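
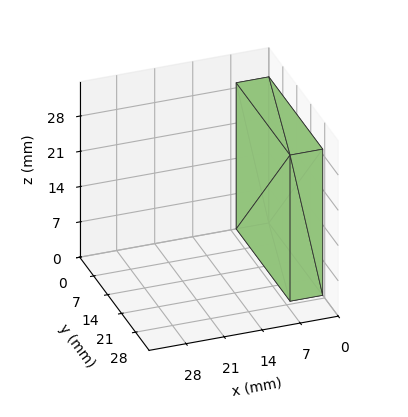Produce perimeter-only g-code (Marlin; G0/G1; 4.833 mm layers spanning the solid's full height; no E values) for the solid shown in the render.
Reading the render: the shape is a rectangular box, roughly 6 × 27 mm footprint and 29 mm tall (dimensions read to the nearest mm from the axis ticks). For the g-code, the solid's height is divided into equal slices at the stated Δz and each level perimeter traced with G1 moves after a G0 lift.

; perimeter-only toolpath
G21 ; units = mm
G90 ; absolute positioning
G28 ; home
; layer 1
G0 Z4.833
G0 X0.000 Y0.000
G1 X6.000 Y0.000
G1 X6.000 Y27.000
G1 X0.000 Y27.000
G1 X0.000 Y0.000
; layer 2
G0 Z9.667
G0 X0.000 Y0.000
G1 X6.000 Y0.000
G1 X6.000 Y27.000
G1 X0.000 Y27.000
G1 X0.000 Y0.000
; layer 3
G0 Z14.500
G0 X0.000 Y0.000
G1 X6.000 Y0.000
G1 X6.000 Y27.000
G1 X0.000 Y27.000
G1 X0.000 Y0.000
; layer 4
G0 Z19.333
G0 X0.000 Y0.000
G1 X6.000 Y0.000
G1 X6.000 Y27.000
G1 X0.000 Y27.000
G1 X0.000 Y0.000
; layer 5
G0 Z24.167
G0 X0.000 Y0.000
G1 X6.000 Y0.000
G1 X6.000 Y27.000
G1 X0.000 Y27.000
G1 X0.000 Y0.000
; layer 6
G0 Z29.000
G0 X0.000 Y0.000
G1 X6.000 Y0.000
G1 X6.000 Y27.000
G1 X0.000 Y27.000
G1 X0.000 Y0.000
M2 ; end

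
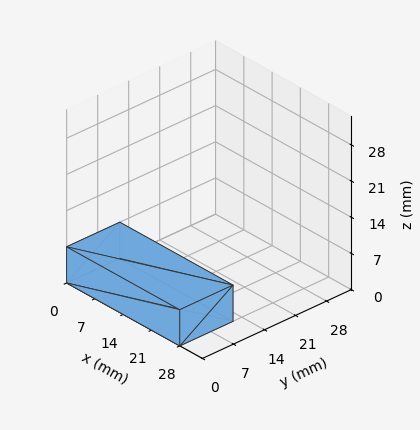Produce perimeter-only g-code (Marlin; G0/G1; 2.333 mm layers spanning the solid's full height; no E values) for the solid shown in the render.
Reading the render: the shape is a rectangular box, roughly 28 × 12 mm footprint and 7 mm tall (dimensions read to the nearest mm from the axis ticks). For the g-code, the solid's height is divided into equal slices at the stated Δz and each level perimeter traced with G1 moves after a G0 lift.

; perimeter-only toolpath
G21 ; units = mm
G90 ; absolute positioning
G28 ; home
; layer 1
G0 Z2.333
G0 X0.000 Y0.000
G1 X28.000 Y0.000
G1 X28.000 Y12.000
G1 X0.000 Y12.000
G1 X0.000 Y0.000
; layer 2
G0 Z4.667
G0 X0.000 Y0.000
G1 X28.000 Y0.000
G1 X28.000 Y12.000
G1 X0.000 Y12.000
G1 X0.000 Y0.000
; layer 3
G0 Z7.000
G0 X0.000 Y0.000
G1 X28.000 Y0.000
G1 X28.000 Y12.000
G1 X0.000 Y12.000
G1 X0.000 Y0.000
M2 ; end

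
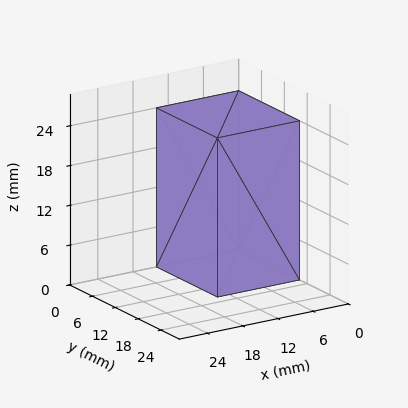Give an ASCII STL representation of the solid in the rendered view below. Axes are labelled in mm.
Reading the render: the shape is a rectangular box, roughly 14 × 16 mm footprint and 24 mm tall (dimensions read to the nearest mm from the axis ticks). For the STL, each face is triangulated and given an outward normal.

solid part
  facet normal 0.0000 0.0000 -1.0000
    outer loop
      vertex 14.00 16.00 0.00
      vertex 14.00 0.00 0.00
      vertex 0.00 0.00 0.00
    endloop
  endfacet
  facet normal 0.0000 0.0000 -1.0000
    outer loop
      vertex 0.00 16.00 0.00
      vertex 14.00 16.00 0.00
      vertex 0.00 0.00 0.00
    endloop
  endfacet
  facet normal 0.0000 0.0000 1.0000
    outer loop
      vertex 0.00 0.00 24.00
      vertex 14.00 0.00 24.00
      vertex 14.00 16.00 24.00
    endloop
  endfacet
  facet normal 0.0000 0.0000 1.0000
    outer loop
      vertex 0.00 0.00 24.00
      vertex 14.00 16.00 24.00
      vertex 0.00 16.00 24.00
    endloop
  endfacet
  facet normal 0.0000 -1.0000 0.0000
    outer loop
      vertex 0.00 0.00 0.00
      vertex 14.00 0.00 0.00
      vertex 14.00 0.00 24.00
    endloop
  endfacet
  facet normal 0.0000 -1.0000 0.0000
    outer loop
      vertex 0.00 0.00 0.00
      vertex 14.00 0.00 24.00
      vertex 0.00 0.00 24.00
    endloop
  endfacet
  facet normal 0.0000 1.0000 0.0000
    outer loop
      vertex 14.00 16.00 24.00
      vertex 14.00 16.00 0.00
      vertex 0.00 16.00 0.00
    endloop
  endfacet
  facet normal 0.0000 1.0000 0.0000
    outer loop
      vertex 0.00 16.00 24.00
      vertex 14.00 16.00 24.00
      vertex 0.00 16.00 0.00
    endloop
  endfacet
  facet normal -1.0000 0.0000 0.0000
    outer loop
      vertex 0.00 16.00 24.00
      vertex 0.00 16.00 0.00
      vertex 0.00 0.00 0.00
    endloop
  endfacet
  facet normal -1.0000 0.0000 0.0000
    outer loop
      vertex 0.00 0.00 24.00
      vertex 0.00 16.00 24.00
      vertex 0.00 0.00 0.00
    endloop
  endfacet
  facet normal 1.0000 0.0000 0.0000
    outer loop
      vertex 14.00 0.00 0.00
      vertex 14.00 16.00 0.00
      vertex 14.00 16.00 24.00
    endloop
  endfacet
  facet normal 1.0000 0.0000 0.0000
    outer loop
      vertex 14.00 0.00 0.00
      vertex 14.00 16.00 24.00
      vertex 14.00 0.00 24.00
    endloop
  endfacet
endsolid part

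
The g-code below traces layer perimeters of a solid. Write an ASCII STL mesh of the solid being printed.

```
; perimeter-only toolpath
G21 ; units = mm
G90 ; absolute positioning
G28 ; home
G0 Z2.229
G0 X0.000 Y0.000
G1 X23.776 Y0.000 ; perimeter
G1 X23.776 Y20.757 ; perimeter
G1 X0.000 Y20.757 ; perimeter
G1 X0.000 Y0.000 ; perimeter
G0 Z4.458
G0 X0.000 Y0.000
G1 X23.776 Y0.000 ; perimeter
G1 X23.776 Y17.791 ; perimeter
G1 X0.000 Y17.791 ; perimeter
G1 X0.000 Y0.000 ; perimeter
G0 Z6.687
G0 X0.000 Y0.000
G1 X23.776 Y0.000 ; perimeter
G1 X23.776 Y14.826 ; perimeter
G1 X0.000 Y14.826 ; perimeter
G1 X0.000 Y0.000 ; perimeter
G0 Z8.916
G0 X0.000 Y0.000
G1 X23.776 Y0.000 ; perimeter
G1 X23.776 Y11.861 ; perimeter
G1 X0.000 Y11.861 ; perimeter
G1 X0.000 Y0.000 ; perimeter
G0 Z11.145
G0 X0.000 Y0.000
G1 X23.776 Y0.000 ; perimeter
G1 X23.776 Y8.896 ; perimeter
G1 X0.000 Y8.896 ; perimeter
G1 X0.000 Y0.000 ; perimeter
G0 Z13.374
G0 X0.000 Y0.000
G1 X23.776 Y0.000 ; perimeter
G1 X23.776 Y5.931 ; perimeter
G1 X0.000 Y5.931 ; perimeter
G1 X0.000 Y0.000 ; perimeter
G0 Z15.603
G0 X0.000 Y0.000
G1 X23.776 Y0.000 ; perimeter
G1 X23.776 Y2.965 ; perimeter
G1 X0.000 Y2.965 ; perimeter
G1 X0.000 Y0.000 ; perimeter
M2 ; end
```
solid part
  facet normal 0.0000 0.0000 -1.0000
    outer loop
      vertex 23.776 23.722 0.000
      vertex 23.776 0.000 0.000
      vertex 0.000 0.000 0.000
    endloop
  endfacet
  facet normal 0.0000 0.0000 -1.0000
    outer loop
      vertex 0.000 23.722 0.000
      vertex 23.776 23.722 0.000
      vertex 0.000 0.000 0.000
    endloop
  endfacet
  facet normal 0.0000 -1.0000 0.0000
    outer loop
      vertex 0.000 0.000 0.000
      vertex 23.776 0.000 0.000
      vertex 23.776 0.000 17.832
    endloop
  endfacet
  facet normal 0.0000 -1.0000 0.0000
    outer loop
      vertex 0.000 0.000 0.000
      vertex 23.776 0.000 17.832
      vertex 0.000 0.000 17.832
    endloop
  endfacet
  facet normal 0.0000 0.6009 0.7993
    outer loop
      vertex 0.000 0.000 17.832
      vertex 23.776 0.000 17.832
      vertex 23.776 23.722 0.000
    endloop
  endfacet
  facet normal 0.0000 0.6009 0.7993
    outer loop
      vertex 0.000 0.000 17.832
      vertex 23.776 23.722 0.000
      vertex 0.000 23.722 0.000
    endloop
  endfacet
  facet normal -1.0000 0.0000 0.0000
    outer loop
      vertex 0.000 0.000 17.832
      vertex 0.000 23.722 0.000
      vertex 0.000 0.000 0.000
    endloop
  endfacet
  facet normal 1.0000 0.0000 0.0000
    outer loop
      vertex 23.776 0.000 0.000
      vertex 23.776 23.722 0.000
      vertex 23.776 0.000 17.832
    endloop
  endfacet
endsolid part

The G0 Z moves step by Δz≈2.229 mm. The G1 loops shrink linearly with z, so the solid tapers from its base footprint up to z≈17.8. Closing with a flat bottom cap and the tapered top and triangulating gives 8 facets — a wedge (ramp): 23.8 × 23.7 mm base, rising to 17.8 mm along the y=0 edge and sloping linearly to z=0 at y=23.7.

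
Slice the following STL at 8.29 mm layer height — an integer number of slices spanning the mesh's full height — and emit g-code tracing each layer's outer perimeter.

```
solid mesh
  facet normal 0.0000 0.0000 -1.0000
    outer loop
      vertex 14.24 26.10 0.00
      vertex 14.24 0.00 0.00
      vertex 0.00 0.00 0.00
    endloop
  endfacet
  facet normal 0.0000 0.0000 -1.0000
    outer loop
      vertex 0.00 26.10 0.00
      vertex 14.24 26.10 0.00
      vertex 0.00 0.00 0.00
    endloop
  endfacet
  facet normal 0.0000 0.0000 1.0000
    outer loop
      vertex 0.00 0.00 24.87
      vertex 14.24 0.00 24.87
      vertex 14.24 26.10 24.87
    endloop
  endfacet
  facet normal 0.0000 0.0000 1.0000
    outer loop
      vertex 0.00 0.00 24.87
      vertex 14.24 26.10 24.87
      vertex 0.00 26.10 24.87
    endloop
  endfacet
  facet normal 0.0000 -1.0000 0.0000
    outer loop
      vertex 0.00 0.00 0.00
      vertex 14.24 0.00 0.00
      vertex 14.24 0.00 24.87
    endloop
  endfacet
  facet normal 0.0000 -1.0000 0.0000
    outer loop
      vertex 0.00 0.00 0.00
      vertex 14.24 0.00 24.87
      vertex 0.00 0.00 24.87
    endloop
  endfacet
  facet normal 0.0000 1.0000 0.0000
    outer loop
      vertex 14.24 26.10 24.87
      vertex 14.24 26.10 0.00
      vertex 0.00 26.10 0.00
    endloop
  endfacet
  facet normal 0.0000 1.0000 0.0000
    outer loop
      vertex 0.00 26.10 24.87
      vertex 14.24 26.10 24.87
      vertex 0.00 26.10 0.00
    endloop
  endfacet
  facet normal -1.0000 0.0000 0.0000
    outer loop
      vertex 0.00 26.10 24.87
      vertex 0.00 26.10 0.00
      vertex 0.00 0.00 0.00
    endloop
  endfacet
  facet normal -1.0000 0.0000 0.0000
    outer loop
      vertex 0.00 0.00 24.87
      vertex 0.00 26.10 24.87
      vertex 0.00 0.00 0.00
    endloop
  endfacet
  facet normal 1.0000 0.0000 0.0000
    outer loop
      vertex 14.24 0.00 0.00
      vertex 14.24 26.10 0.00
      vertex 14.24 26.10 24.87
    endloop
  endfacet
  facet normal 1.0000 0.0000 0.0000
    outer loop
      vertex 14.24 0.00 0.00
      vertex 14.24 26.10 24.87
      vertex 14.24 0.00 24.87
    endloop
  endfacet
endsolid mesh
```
; perimeter-only toolpath
G21 ; units = mm
G90 ; absolute positioning
G28 ; home
; layer 1
G0 Z8.29
G0 X0.00 Y0.00
G1 X14.24 Y0.00
G1 X14.24 Y26.10
G1 X0.00 Y26.10
G1 X0.00 Y0.00
; layer 2
G0 Z16.58
G0 X0.00 Y0.00
G1 X14.24 Y0.00
G1 X14.24 Y26.10
G1 X0.00 Y26.10
G1 X0.00 Y0.00
; layer 3
G0 Z24.87
G0 X0.00 Y0.00
G1 X14.24 Y0.00
G1 X14.24 Y26.10
G1 X0.00 Y26.10
G1 X0.00 Y0.00
M2 ; end

The solid is a rectangular box, roughly 14.2 × 26.1 mm footprint and 24.9 mm tall. Slicing at Δz = 8.29 mm — 3 equal slices spanning the solid's height, so layer i sits at z = i·h/3 — gives 3 non-empty perimeters. Each is a 4-segment closed polygon; G0 lifts to the layer z and rapids to the start vertex, then G1 traces the edges.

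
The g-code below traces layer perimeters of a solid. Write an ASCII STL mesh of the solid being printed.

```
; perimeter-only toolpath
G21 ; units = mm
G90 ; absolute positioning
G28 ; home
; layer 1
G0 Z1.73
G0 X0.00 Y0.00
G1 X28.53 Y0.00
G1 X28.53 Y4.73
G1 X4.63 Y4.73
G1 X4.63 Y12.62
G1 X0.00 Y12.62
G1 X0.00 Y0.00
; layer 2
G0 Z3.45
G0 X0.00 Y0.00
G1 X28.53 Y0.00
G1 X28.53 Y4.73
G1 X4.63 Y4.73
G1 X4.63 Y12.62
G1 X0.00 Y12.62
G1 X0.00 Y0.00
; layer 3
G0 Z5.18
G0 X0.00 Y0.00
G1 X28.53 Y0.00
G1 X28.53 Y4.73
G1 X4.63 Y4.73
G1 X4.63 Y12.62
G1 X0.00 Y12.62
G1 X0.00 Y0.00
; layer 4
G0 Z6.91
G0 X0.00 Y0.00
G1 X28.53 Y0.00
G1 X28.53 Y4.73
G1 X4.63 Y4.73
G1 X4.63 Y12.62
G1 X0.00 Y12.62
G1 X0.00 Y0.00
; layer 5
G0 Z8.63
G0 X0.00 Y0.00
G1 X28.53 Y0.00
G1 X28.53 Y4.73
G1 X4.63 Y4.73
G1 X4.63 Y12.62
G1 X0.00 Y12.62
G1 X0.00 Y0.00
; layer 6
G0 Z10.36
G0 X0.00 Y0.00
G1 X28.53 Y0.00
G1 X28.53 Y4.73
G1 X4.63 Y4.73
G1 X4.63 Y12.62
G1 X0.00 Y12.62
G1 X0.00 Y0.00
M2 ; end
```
solid part
  facet normal 0.0000 0.0000 -1.0000
    outer loop
      vertex 28.53 4.73 0.00
      vertex 28.53 0.00 0.00
      vertex 0.00 0.00 0.00
    endloop
  endfacet
  facet normal 0.0000 0.0000 -1.0000
    outer loop
      vertex 4.63 4.73 0.00
      vertex 28.53 4.73 0.00
      vertex 0.00 0.00 0.00
    endloop
  endfacet
  facet normal 0.0000 0.0000 -1.0000
    outer loop
      vertex 4.63 12.62 0.00
      vertex 4.63 4.73 0.00
      vertex 0.00 0.00 0.00
    endloop
  endfacet
  facet normal 0.0000 0.0000 -1.0000
    outer loop
      vertex 0.00 12.62 0.00
      vertex 4.63 12.62 0.00
      vertex 0.00 0.00 0.00
    endloop
  endfacet
  facet normal 0.0000 0.0000 1.0000
    outer loop
      vertex 0.00 0.00 10.36
      vertex 28.53 0.00 10.36
      vertex 28.53 4.73 10.36
    endloop
  endfacet
  facet normal 0.0000 0.0000 1.0000
    outer loop
      vertex 0.00 0.00 10.36
      vertex 28.53 4.73 10.36
      vertex 4.63 4.73 10.36
    endloop
  endfacet
  facet normal 0.0000 0.0000 1.0000
    outer loop
      vertex 0.00 0.00 10.36
      vertex 4.63 4.73 10.36
      vertex 4.63 12.62 10.36
    endloop
  endfacet
  facet normal 0.0000 0.0000 1.0000
    outer loop
      vertex 0.00 0.00 10.36
      vertex 4.63 12.62 10.36
      vertex 0.00 12.62 10.36
    endloop
  endfacet
  facet normal 0.0000 -1.0000 0.0000
    outer loop
      vertex 0.00 0.00 0.00
      vertex 28.53 0.00 0.00
      vertex 28.53 0.00 10.36
    endloop
  endfacet
  facet normal 0.0000 -1.0000 0.0000
    outer loop
      vertex 0.00 0.00 0.00
      vertex 28.53 0.00 10.36
      vertex 0.00 0.00 10.36
    endloop
  endfacet
  facet normal 1.0000 0.0000 0.0000
    outer loop
      vertex 28.53 0.00 0.00
      vertex 28.53 4.73 0.00
      vertex 28.53 4.73 10.36
    endloop
  endfacet
  facet normal 1.0000 0.0000 0.0000
    outer loop
      vertex 28.53 0.00 0.00
      vertex 28.53 4.73 10.36
      vertex 28.53 0.00 10.36
    endloop
  endfacet
  facet normal 0.0000 1.0000 0.0000
    outer loop
      vertex 28.53 4.73 0.00
      vertex 4.63 4.73 0.00
      vertex 4.63 4.73 10.36
    endloop
  endfacet
  facet normal 0.0000 1.0000 0.0000
    outer loop
      vertex 28.53 4.73 0.00
      vertex 4.63 4.73 10.36
      vertex 28.53 4.73 10.36
    endloop
  endfacet
  facet normal 1.0000 0.0000 0.0000
    outer loop
      vertex 4.63 4.73 0.00
      vertex 4.63 12.62 0.00
      vertex 4.63 12.62 10.36
    endloop
  endfacet
  facet normal 1.0000 0.0000 0.0000
    outer loop
      vertex 4.63 4.73 0.00
      vertex 4.63 12.62 10.36
      vertex 4.63 4.73 10.36
    endloop
  endfacet
  facet normal 0.0000 1.0000 0.0000
    outer loop
      vertex 4.63 12.62 0.00
      vertex 0.00 12.62 0.00
      vertex 0.00 12.62 10.36
    endloop
  endfacet
  facet normal 0.0000 1.0000 0.0000
    outer loop
      vertex 4.63 12.62 0.00
      vertex 0.00 12.62 10.36
      vertex 4.63 12.62 10.36
    endloop
  endfacet
  facet normal -1.0000 0.0000 0.0000
    outer loop
      vertex 0.00 12.62 0.00
      vertex 0.00 0.00 0.00
      vertex 0.00 0.00 10.36
    endloop
  endfacet
  facet normal -1.0000 0.0000 0.0000
    outer loop
      vertex 0.00 12.62 0.00
      vertex 0.00 0.00 10.36
      vertex 0.00 12.62 10.36
    endloop
  endfacet
endsolid part

The G0 Z moves step by Δz≈1.73 mm. Every layer's G1 loop is the same polygon, so the solid is a straight extrusion of it from z=0 to z≈10.4. Closing with flat bottom and top caps and triangulating gives 20 facets — an L-shaped prism: outer 28.5 × 12.6 mm, arm thicknesses ≈ 4.73 mm (horizontal) and 4.63 mm (vertical), extruded 10.4 mm in z.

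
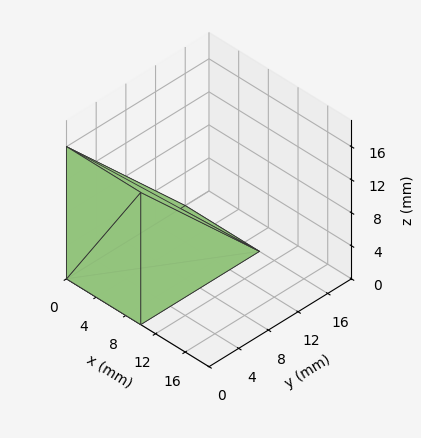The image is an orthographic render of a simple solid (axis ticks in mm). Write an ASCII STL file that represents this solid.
Reading the render: the shape is a wedge (ramp): 10 × 16 mm base, rising to 16 mm along the y=0 edge and sloping linearly to z=0 at y=16 (dimensions read to the nearest mm from the axis ticks). For the STL, each face is triangulated and given an outward normal.

solid part
  facet normal 0.0000 0.0000 -1.0000
    outer loop
      vertex 10.000 16.000 0.000
      vertex 10.000 0.000 0.000
      vertex 0.000 0.000 0.000
    endloop
  endfacet
  facet normal 0.0000 0.0000 -1.0000
    outer loop
      vertex 0.000 16.000 0.000
      vertex 10.000 16.000 0.000
      vertex 0.000 0.000 0.000
    endloop
  endfacet
  facet normal 0.0000 -1.0000 0.0000
    outer loop
      vertex 0.000 0.000 0.000
      vertex 10.000 0.000 0.000
      vertex 10.000 0.000 16.000
    endloop
  endfacet
  facet normal 0.0000 -1.0000 0.0000
    outer loop
      vertex 0.000 0.000 0.000
      vertex 10.000 0.000 16.000
      vertex 0.000 0.000 16.000
    endloop
  endfacet
  facet normal 0.0000 0.7071 0.7071
    outer loop
      vertex 0.000 0.000 16.000
      vertex 10.000 0.000 16.000
      vertex 10.000 16.000 0.000
    endloop
  endfacet
  facet normal 0.0000 0.7071 0.7071
    outer loop
      vertex 0.000 0.000 16.000
      vertex 10.000 16.000 0.000
      vertex 0.000 16.000 0.000
    endloop
  endfacet
  facet normal -1.0000 0.0000 0.0000
    outer loop
      vertex 0.000 0.000 16.000
      vertex 0.000 16.000 0.000
      vertex 0.000 0.000 0.000
    endloop
  endfacet
  facet normal 1.0000 0.0000 0.0000
    outer loop
      vertex 10.000 0.000 0.000
      vertex 10.000 16.000 0.000
      vertex 10.000 0.000 16.000
    endloop
  endfacet
endsolid part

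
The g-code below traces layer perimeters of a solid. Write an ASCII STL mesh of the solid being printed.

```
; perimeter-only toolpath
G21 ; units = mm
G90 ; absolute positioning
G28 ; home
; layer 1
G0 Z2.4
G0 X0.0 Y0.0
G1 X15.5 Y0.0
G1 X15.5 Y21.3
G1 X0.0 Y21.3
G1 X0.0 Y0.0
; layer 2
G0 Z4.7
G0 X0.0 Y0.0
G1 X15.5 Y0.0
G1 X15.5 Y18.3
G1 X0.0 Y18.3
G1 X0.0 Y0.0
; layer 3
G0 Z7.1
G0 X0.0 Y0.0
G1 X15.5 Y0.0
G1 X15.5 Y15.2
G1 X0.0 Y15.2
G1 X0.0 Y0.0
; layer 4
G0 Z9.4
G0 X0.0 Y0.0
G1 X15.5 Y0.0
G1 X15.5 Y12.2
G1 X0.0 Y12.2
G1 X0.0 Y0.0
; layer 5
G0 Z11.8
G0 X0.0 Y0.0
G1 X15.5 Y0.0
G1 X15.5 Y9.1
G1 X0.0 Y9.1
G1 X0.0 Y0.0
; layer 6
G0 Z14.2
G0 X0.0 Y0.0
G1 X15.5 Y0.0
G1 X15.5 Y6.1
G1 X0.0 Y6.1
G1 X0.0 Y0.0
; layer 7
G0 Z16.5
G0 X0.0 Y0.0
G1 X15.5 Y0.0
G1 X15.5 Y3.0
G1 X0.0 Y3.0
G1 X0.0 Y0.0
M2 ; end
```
solid part
  facet normal 0.0000 0.0000 -1.0000
    outer loop
      vertex 15.5 24.4 0.0
      vertex 15.5 0.0 0.0
      vertex 0.0 0.0 0.0
    endloop
  endfacet
  facet normal 0.0000 0.0000 -1.0000
    outer loop
      vertex 0.0 24.4 0.0
      vertex 15.5 24.4 0.0
      vertex 0.0 0.0 0.0
    endloop
  endfacet
  facet normal 0.0000 -1.0000 0.0000
    outer loop
      vertex 0.0 0.0 0.0
      vertex 15.5 0.0 0.0
      vertex 15.5 0.0 18.9
    endloop
  endfacet
  facet normal 0.0000 -1.0000 0.0000
    outer loop
      vertex 0.0 0.0 0.0
      vertex 15.5 0.0 18.9
      vertex 0.0 0.0 18.9
    endloop
  endfacet
  facet normal 0.0000 0.6124 0.7906
    outer loop
      vertex 0.0 0.0 18.9
      vertex 15.5 0.0 18.9
      vertex 15.5 24.4 0.0
    endloop
  endfacet
  facet normal 0.0000 0.6124 0.7906
    outer loop
      vertex 0.0 0.0 18.9
      vertex 15.5 24.4 0.0
      vertex 0.0 24.4 0.0
    endloop
  endfacet
  facet normal -1.0000 0.0000 0.0000
    outer loop
      vertex 0.0 0.0 18.9
      vertex 0.0 24.4 0.0
      vertex 0.0 0.0 0.0
    endloop
  endfacet
  facet normal 1.0000 0.0000 0.0000
    outer loop
      vertex 15.5 0.0 0.0
      vertex 15.5 24.4 0.0
      vertex 15.5 0.0 18.9
    endloop
  endfacet
endsolid part

The G0 Z moves step by Δz≈2.4 mm. The G1 loops shrink linearly with z, so the solid tapers from its base footprint up to z≈18.9. Closing with a flat bottom cap and the tapered top and triangulating gives 8 facets — a wedge (ramp): 15.5 × 24.4 mm base, rising to 18.9 mm along the y=0 edge and sloping linearly to z=0 at y=24.4.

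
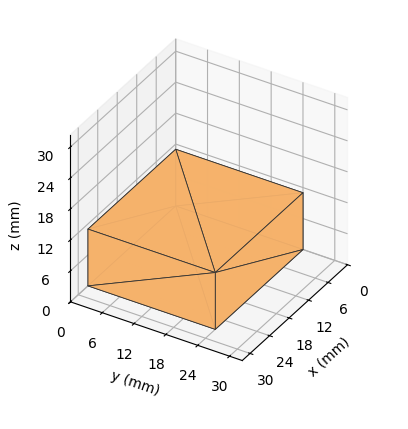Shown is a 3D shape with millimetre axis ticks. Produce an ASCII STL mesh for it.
Reading the render: the shape is a rectangular box, roughly 27 × 24 mm footprint and 11 mm tall (dimensions read to the nearest mm from the axis ticks). For the STL, each face is triangulated and given an outward normal.

solid part
  facet normal 0.0000 0.0000 -1.0000
    outer loop
      vertex 27.000 24.000 0.000
      vertex 27.000 0.000 0.000
      vertex 0.000 0.000 0.000
    endloop
  endfacet
  facet normal 0.0000 0.0000 -1.0000
    outer loop
      vertex 0.000 24.000 0.000
      vertex 27.000 24.000 0.000
      vertex 0.000 0.000 0.000
    endloop
  endfacet
  facet normal 0.0000 0.0000 1.0000
    outer loop
      vertex 0.000 0.000 11.000
      vertex 27.000 0.000 11.000
      vertex 27.000 24.000 11.000
    endloop
  endfacet
  facet normal 0.0000 0.0000 1.0000
    outer loop
      vertex 0.000 0.000 11.000
      vertex 27.000 24.000 11.000
      vertex 0.000 24.000 11.000
    endloop
  endfacet
  facet normal 0.0000 -1.0000 0.0000
    outer loop
      vertex 0.000 0.000 0.000
      vertex 27.000 0.000 0.000
      vertex 27.000 0.000 11.000
    endloop
  endfacet
  facet normal 0.0000 -1.0000 0.0000
    outer loop
      vertex 0.000 0.000 0.000
      vertex 27.000 0.000 11.000
      vertex 0.000 0.000 11.000
    endloop
  endfacet
  facet normal 0.0000 1.0000 0.0000
    outer loop
      vertex 27.000 24.000 11.000
      vertex 27.000 24.000 0.000
      vertex 0.000 24.000 0.000
    endloop
  endfacet
  facet normal 0.0000 1.0000 0.0000
    outer loop
      vertex 0.000 24.000 11.000
      vertex 27.000 24.000 11.000
      vertex 0.000 24.000 0.000
    endloop
  endfacet
  facet normal -1.0000 0.0000 0.0000
    outer loop
      vertex 0.000 24.000 11.000
      vertex 0.000 24.000 0.000
      vertex 0.000 0.000 0.000
    endloop
  endfacet
  facet normal -1.0000 0.0000 0.0000
    outer loop
      vertex 0.000 0.000 11.000
      vertex 0.000 24.000 11.000
      vertex 0.000 0.000 0.000
    endloop
  endfacet
  facet normal 1.0000 0.0000 0.0000
    outer loop
      vertex 27.000 0.000 0.000
      vertex 27.000 24.000 0.000
      vertex 27.000 24.000 11.000
    endloop
  endfacet
  facet normal 1.0000 0.0000 0.0000
    outer loop
      vertex 27.000 0.000 0.000
      vertex 27.000 24.000 11.000
      vertex 27.000 0.000 11.000
    endloop
  endfacet
endsolid part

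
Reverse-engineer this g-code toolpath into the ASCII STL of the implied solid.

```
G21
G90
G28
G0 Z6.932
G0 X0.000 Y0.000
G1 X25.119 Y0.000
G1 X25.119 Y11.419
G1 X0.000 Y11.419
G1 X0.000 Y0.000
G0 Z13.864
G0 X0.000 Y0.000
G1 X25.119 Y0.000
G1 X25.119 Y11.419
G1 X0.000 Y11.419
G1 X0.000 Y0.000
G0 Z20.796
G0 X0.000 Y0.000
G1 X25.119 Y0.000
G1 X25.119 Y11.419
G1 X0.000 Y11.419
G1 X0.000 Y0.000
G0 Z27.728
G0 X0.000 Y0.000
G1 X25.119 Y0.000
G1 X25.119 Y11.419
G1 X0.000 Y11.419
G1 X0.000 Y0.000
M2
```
solid part
  facet normal 0.0000 0.0000 -1.0000
    outer loop
      vertex 25.119 11.419 0.000
      vertex 25.119 0.000 0.000
      vertex 0.000 0.000 0.000
    endloop
  endfacet
  facet normal 0.0000 0.0000 -1.0000
    outer loop
      vertex 0.000 11.419 0.000
      vertex 25.119 11.419 0.000
      vertex 0.000 0.000 0.000
    endloop
  endfacet
  facet normal 0.0000 0.0000 1.0000
    outer loop
      vertex 0.000 0.000 27.728
      vertex 25.119 0.000 27.728
      vertex 25.119 11.419 27.728
    endloop
  endfacet
  facet normal 0.0000 0.0000 1.0000
    outer loop
      vertex 0.000 0.000 27.728
      vertex 25.119 11.419 27.728
      vertex 0.000 11.419 27.728
    endloop
  endfacet
  facet normal 0.0000 -1.0000 0.0000
    outer loop
      vertex 0.000 0.000 0.000
      vertex 25.119 0.000 0.000
      vertex 25.119 0.000 27.728
    endloop
  endfacet
  facet normal 0.0000 -1.0000 0.0000
    outer loop
      vertex 0.000 0.000 0.000
      vertex 25.119 0.000 27.728
      vertex 0.000 0.000 27.728
    endloop
  endfacet
  facet normal 0.0000 1.0000 0.0000
    outer loop
      vertex 25.119 11.419 27.728
      vertex 25.119 11.419 0.000
      vertex 0.000 11.419 0.000
    endloop
  endfacet
  facet normal 0.0000 1.0000 0.0000
    outer loop
      vertex 0.000 11.419 27.728
      vertex 25.119 11.419 27.728
      vertex 0.000 11.419 0.000
    endloop
  endfacet
  facet normal -1.0000 0.0000 0.0000
    outer loop
      vertex 0.000 11.419 27.728
      vertex 0.000 11.419 0.000
      vertex 0.000 0.000 0.000
    endloop
  endfacet
  facet normal -1.0000 0.0000 0.0000
    outer loop
      vertex 0.000 0.000 27.728
      vertex 0.000 11.419 27.728
      vertex 0.000 0.000 0.000
    endloop
  endfacet
  facet normal 1.0000 0.0000 0.0000
    outer loop
      vertex 25.119 0.000 0.000
      vertex 25.119 11.419 0.000
      vertex 25.119 11.419 27.728
    endloop
  endfacet
  facet normal 1.0000 0.0000 0.0000
    outer loop
      vertex 25.119 0.000 0.000
      vertex 25.119 11.419 27.728
      vertex 25.119 0.000 27.728
    endloop
  endfacet
endsolid part

The G0 Z moves step by Δz≈6.932 mm. Every layer's G1 loop is the same polygon, so the solid is a straight extrusion of it from z=0 to z≈27.7. Closing with flat bottom and top caps and triangulating gives 12 facets — a rectangular box, roughly 25.1 × 11.4 mm footprint and 27.7 mm tall.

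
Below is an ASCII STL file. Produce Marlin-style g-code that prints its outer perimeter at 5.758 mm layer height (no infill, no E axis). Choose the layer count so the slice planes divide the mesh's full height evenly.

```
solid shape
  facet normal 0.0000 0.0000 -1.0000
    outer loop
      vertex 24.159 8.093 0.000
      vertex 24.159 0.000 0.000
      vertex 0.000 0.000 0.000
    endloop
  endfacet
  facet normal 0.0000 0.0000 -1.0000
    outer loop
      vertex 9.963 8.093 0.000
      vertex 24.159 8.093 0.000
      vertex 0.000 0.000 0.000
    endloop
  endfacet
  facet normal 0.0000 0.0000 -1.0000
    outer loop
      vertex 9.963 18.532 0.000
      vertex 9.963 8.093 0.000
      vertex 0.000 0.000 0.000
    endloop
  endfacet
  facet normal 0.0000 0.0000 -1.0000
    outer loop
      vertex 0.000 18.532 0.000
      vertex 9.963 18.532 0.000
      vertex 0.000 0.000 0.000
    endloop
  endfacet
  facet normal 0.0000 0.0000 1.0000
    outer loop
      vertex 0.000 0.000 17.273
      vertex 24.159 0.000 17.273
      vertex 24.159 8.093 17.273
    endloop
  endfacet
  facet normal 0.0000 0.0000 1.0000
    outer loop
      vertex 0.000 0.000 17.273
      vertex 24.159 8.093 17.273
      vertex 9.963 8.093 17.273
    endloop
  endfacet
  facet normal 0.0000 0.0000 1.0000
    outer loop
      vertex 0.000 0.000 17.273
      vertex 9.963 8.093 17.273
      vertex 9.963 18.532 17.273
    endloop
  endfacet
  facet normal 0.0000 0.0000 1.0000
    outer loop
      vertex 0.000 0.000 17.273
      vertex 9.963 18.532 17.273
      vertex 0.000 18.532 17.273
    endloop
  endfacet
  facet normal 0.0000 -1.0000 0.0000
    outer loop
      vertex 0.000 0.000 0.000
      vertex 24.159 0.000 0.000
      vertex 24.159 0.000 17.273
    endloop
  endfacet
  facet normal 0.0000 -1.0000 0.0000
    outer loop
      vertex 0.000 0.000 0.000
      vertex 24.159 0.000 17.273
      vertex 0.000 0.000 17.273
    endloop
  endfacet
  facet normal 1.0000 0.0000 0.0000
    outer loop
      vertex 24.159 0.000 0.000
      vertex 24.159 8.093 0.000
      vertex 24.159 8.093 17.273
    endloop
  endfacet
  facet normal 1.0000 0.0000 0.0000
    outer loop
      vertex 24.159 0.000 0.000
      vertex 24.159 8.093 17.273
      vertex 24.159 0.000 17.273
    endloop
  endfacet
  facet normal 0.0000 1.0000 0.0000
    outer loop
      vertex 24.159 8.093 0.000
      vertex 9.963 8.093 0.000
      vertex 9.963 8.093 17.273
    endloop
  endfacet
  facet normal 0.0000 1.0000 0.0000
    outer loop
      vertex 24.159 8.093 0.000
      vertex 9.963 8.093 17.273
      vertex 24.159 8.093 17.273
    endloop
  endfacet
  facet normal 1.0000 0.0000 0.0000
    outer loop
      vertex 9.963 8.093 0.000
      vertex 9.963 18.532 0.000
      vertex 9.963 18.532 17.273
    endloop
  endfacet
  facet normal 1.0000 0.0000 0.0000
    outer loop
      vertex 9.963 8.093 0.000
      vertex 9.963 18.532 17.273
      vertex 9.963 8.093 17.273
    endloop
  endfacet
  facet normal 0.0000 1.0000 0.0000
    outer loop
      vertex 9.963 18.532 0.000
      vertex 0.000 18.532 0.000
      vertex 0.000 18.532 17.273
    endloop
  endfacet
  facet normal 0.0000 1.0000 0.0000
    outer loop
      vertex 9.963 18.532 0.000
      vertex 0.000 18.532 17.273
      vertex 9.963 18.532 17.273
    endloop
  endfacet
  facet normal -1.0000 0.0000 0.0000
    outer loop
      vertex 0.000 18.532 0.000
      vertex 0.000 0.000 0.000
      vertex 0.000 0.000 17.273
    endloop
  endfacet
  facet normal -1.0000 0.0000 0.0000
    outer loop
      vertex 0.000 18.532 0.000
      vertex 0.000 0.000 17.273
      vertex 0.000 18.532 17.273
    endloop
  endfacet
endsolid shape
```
; perimeter-only toolpath
G21 ; units = mm
G90 ; absolute positioning
G28 ; home
; layer 1
G0 Z5.758
G0 X0.000 Y0.000
G1 X24.159 Y0.000
G1 X24.159 Y8.093
G1 X9.963 Y8.093
G1 X9.963 Y18.532
G1 X0.000 Y18.532
G1 X0.000 Y0.000
; layer 2
G0 Z11.515
G0 X0.000 Y0.000
G1 X24.159 Y0.000
G1 X24.159 Y8.093
G1 X9.963 Y8.093
G1 X9.963 Y18.532
G1 X0.000 Y18.532
G1 X0.000 Y0.000
; layer 3
G0 Z17.273
G0 X0.000 Y0.000
G1 X24.159 Y0.000
G1 X24.159 Y8.093
G1 X9.963 Y8.093
G1 X9.963 Y18.532
G1 X0.000 Y18.532
G1 X0.000 Y0.000
M2 ; end

The solid is an L-shaped prism: outer 24.2 × 18.5 mm, arm thicknesses ≈ 8.09 mm (horizontal) and 9.96 mm (vertical), extruded 17.3 mm in z. Slicing at Δz = 5.758 mm — 3 equal slices spanning the solid's height, so layer i sits at z = i·h/3 — gives 3 non-empty perimeters. Each is a 6-segment closed polygon; G0 lifts to the layer z and rapids to the start vertex, then G1 traces the edges.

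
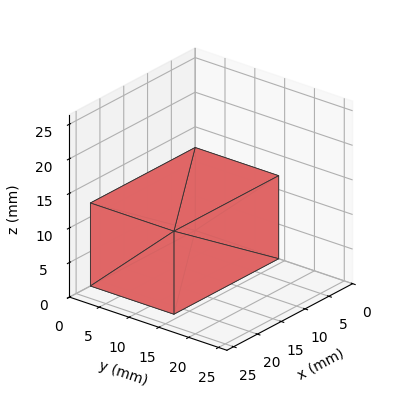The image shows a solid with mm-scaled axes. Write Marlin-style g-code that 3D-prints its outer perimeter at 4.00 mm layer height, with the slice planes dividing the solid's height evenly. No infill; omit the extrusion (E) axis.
Reading the render: the shape is a rectangular box, roughly 22 × 14 mm footprint and 12 mm tall (dimensions read to the nearest mm from the axis ticks). For the g-code, the solid's height is divided into equal slices at the stated Δz and each level perimeter traced with G1 moves after a G0 lift.

; perimeter-only toolpath
G21 ; units = mm
G90 ; absolute positioning
G28 ; home
; layer 1
G0 Z4.00
G0 X0.00 Y0.00
G1 X22.00 Y0.00
G1 X22.00 Y14.00
G1 X0.00 Y14.00
G1 X0.00 Y0.00
; layer 2
G0 Z8.00
G0 X0.00 Y0.00
G1 X22.00 Y0.00
G1 X22.00 Y14.00
G1 X0.00 Y14.00
G1 X0.00 Y0.00
; layer 3
G0 Z12.00
G0 X0.00 Y0.00
G1 X22.00 Y0.00
G1 X22.00 Y14.00
G1 X0.00 Y14.00
G1 X0.00 Y0.00
M2 ; end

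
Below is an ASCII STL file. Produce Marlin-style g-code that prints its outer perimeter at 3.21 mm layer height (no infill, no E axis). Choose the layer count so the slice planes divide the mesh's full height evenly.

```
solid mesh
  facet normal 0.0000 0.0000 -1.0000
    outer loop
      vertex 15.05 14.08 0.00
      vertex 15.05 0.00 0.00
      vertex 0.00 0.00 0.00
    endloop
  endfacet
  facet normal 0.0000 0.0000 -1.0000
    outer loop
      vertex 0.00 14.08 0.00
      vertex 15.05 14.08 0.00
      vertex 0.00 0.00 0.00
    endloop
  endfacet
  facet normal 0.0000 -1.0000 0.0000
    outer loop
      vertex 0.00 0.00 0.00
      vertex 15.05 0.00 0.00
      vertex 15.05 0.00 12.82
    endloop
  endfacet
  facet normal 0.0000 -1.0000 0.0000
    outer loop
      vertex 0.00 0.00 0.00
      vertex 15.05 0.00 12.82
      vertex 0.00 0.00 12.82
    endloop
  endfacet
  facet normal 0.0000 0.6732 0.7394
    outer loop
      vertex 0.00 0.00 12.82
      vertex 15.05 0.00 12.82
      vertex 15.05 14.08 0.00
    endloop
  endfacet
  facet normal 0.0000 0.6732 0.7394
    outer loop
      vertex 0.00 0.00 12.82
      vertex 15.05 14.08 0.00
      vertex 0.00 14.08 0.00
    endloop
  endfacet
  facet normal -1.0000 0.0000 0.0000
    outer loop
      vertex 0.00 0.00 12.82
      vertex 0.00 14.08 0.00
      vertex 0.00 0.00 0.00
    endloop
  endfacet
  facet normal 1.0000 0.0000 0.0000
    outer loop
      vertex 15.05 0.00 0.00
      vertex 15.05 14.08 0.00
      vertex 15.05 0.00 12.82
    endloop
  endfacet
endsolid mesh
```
; perimeter-only toolpath
G21 ; units = mm
G90 ; absolute positioning
G28 ; home
; layer 1
G0 Z3.21
G0 X0.00 Y0.00
G1 X15.05 Y0.00
G1 X15.05 Y10.56
G1 X0.00 Y10.56
G1 X0.00 Y0.00
; layer 2
G0 Z6.41
G0 X0.00 Y0.00
G1 X15.05 Y0.00
G1 X15.05 Y7.04
G1 X0.00 Y7.04
G1 X0.00 Y0.00
; layer 3
G0 Z9.62
G0 X0.00 Y0.00
G1 X15.05 Y0.00
G1 X15.05 Y3.52
G1 X0.00 Y3.52
G1 X0.00 Y0.00
M2 ; end

The solid is a wedge (ramp): 15.1 × 14.1 mm base, rising to 12.8 mm along the y=0 edge and sloping linearly to z=0 at y=14.1. Slicing at Δz = 3.21 mm — 4 equal slices spanning the solid's height, so layer i sits at z = i·h/4 — gives 3 non-empty perimeters. Each is a 4-segment closed polygon; G0 lifts to the layer z and rapids to the start vertex, then G1 traces the edges. The cross-section shrinks linearly with z (the slice at the apex is degenerate and omitted).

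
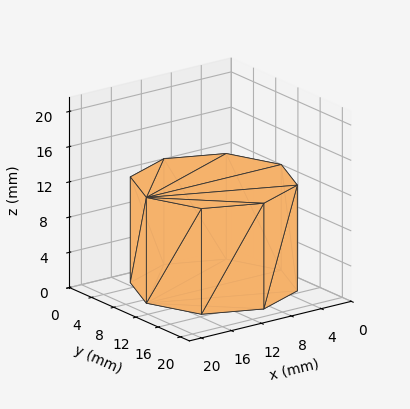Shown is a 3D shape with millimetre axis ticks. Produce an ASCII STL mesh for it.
Reading the render: the shape is a regular 8-sided prism (a cylinder approximated with 8 flat sides), circumscribed radius ≈ 9 mm, height ≈ 12 mm (dimensions read to the nearest mm from the axis ticks). For the STL, each face is triangulated and given an outward normal.

solid part
  facet normal 0.0000 0.0000 -1.0000
    outer loop
      vertex 9.0 18.0 0.0
      vertex 15.4 15.4 0.0
      vertex 18.0 9.0 0.0
    endloop
  endfacet
  facet normal 0.0000 0.0000 -1.0000
    outer loop
      vertex 2.6 15.4 0.0
      vertex 9.0 18.0 0.0
      vertex 18.0 9.0 0.0
    endloop
  endfacet
  facet normal 0.0000 0.0000 -1.0000
    outer loop
      vertex 0.0 9.0 0.0
      vertex 2.6 15.4 0.0
      vertex 18.0 9.0 0.0
    endloop
  endfacet
  facet normal 0.0000 0.0000 -1.0000
    outer loop
      vertex 2.6 2.6 0.0
      vertex 0.0 9.0 0.0
      vertex 18.0 9.0 0.0
    endloop
  endfacet
  facet normal 0.0000 0.0000 -1.0000
    outer loop
      vertex 9.0 0.0 0.0
      vertex 2.6 2.6 0.0
      vertex 18.0 9.0 0.0
    endloop
  endfacet
  facet normal 0.0000 0.0000 -1.0000
    outer loop
      vertex 15.4 2.6 0.0
      vertex 9.0 0.0 0.0
      vertex 18.0 9.0 0.0
    endloop
  endfacet
  facet normal 0.0000 0.0000 1.0000
    outer loop
      vertex 18.0 9.0 12.0
      vertex 15.4 15.4 12.0
      vertex 9.0 18.0 12.0
    endloop
  endfacet
  facet normal 0.0000 0.0000 1.0000
    outer loop
      vertex 18.0 9.0 12.0
      vertex 9.0 18.0 12.0
      vertex 2.6 15.4 12.0
    endloop
  endfacet
  facet normal 0.0000 0.0000 1.0000
    outer loop
      vertex 18.0 9.0 12.0
      vertex 2.6 15.4 12.0
      vertex 0.0 9.0 12.0
    endloop
  endfacet
  facet normal 0.0000 0.0000 1.0000
    outer loop
      vertex 18.0 9.0 12.0
      vertex 0.0 9.0 12.0
      vertex 2.6 2.6 12.0
    endloop
  endfacet
  facet normal 0.0000 0.0000 1.0000
    outer loop
      vertex 18.0 9.0 12.0
      vertex 2.6 2.6 12.0
      vertex 9.0 0.0 12.0
    endloop
  endfacet
  facet normal 0.0000 0.0000 1.0000
    outer loop
      vertex 18.0 9.0 12.0
      vertex 9.0 0.0 12.0
      vertex 15.4 2.6 12.0
    endloop
  endfacet
  facet normal 0.9265 0.3764 0.0000
    outer loop
      vertex 18.0 9.0 0.0
      vertex 15.4 15.4 0.0
      vertex 15.4 15.4 12.0
    endloop
  endfacet
  facet normal 0.9265 0.3764 0.0000
    outer loop
      vertex 18.0 9.0 0.0
      vertex 15.4 15.4 12.0
      vertex 18.0 9.0 12.0
    endloop
  endfacet
  facet normal 0.3764 0.9265 0.0000
    outer loop
      vertex 15.4 15.4 0.0
      vertex 9.0 18.0 0.0
      vertex 9.0 18.0 12.0
    endloop
  endfacet
  facet normal 0.3764 0.9265 0.0000
    outer loop
      vertex 15.4 15.4 0.0
      vertex 9.0 18.0 12.0
      vertex 15.4 15.4 12.0
    endloop
  endfacet
  facet normal -0.3764 0.9265 0.0000
    outer loop
      vertex 9.0 18.0 0.0
      vertex 2.6 15.4 0.0
      vertex 2.6 15.4 12.0
    endloop
  endfacet
  facet normal -0.3764 0.9265 0.0000
    outer loop
      vertex 9.0 18.0 0.0
      vertex 2.6 15.4 12.0
      vertex 9.0 18.0 12.0
    endloop
  endfacet
  facet normal -0.9265 0.3764 0.0000
    outer loop
      vertex 2.6 15.4 0.0
      vertex 0.0 9.0 0.0
      vertex 0.0 9.0 12.0
    endloop
  endfacet
  facet normal -0.9265 0.3764 0.0000
    outer loop
      vertex 2.6 15.4 0.0
      vertex 0.0 9.0 12.0
      vertex 2.6 15.4 12.0
    endloop
  endfacet
  facet normal -0.9265 -0.3764 0.0000
    outer loop
      vertex 0.0 9.0 0.0
      vertex 2.6 2.6 0.0
      vertex 2.6 2.6 12.0
    endloop
  endfacet
  facet normal -0.9265 -0.3764 0.0000
    outer loop
      vertex 0.0 9.0 0.0
      vertex 2.6 2.6 12.0
      vertex 0.0 9.0 12.0
    endloop
  endfacet
  facet normal -0.3764 -0.9265 0.0000
    outer loop
      vertex 2.6 2.6 0.0
      vertex 9.0 0.0 0.0
      vertex 9.0 0.0 12.0
    endloop
  endfacet
  facet normal -0.3764 -0.9265 0.0000
    outer loop
      vertex 2.6 2.6 0.0
      vertex 9.0 0.0 12.0
      vertex 2.6 2.6 12.0
    endloop
  endfacet
  facet normal 0.3764 -0.9265 0.0000
    outer loop
      vertex 9.0 0.0 0.0
      vertex 15.4 2.6 0.0
      vertex 15.4 2.6 12.0
    endloop
  endfacet
  facet normal 0.3764 -0.9265 0.0000
    outer loop
      vertex 9.0 0.0 0.0
      vertex 15.4 2.6 12.0
      vertex 9.0 0.0 12.0
    endloop
  endfacet
  facet normal 0.9265 -0.3764 0.0000
    outer loop
      vertex 15.4 2.6 0.0
      vertex 18.0 9.0 0.0
      vertex 18.0 9.0 12.0
    endloop
  endfacet
  facet normal 0.9265 -0.3764 0.0000
    outer loop
      vertex 15.4 2.6 0.0
      vertex 18.0 9.0 12.0
      vertex 15.4 2.6 12.0
    endloop
  endfacet
endsolid part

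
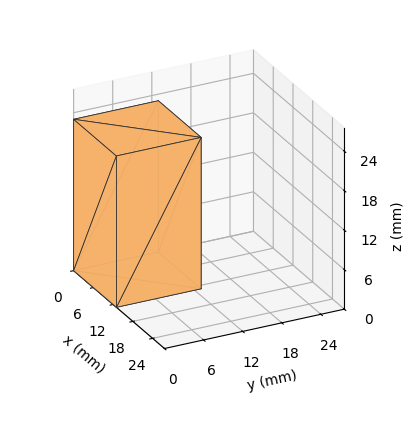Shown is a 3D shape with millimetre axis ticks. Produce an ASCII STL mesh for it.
Reading the render: the shape is a rectangular box, roughly 13 × 13 mm footprint and 23 mm tall (dimensions read to the nearest mm from the axis ticks). For the STL, each face is triangulated and given an outward normal.

solid part
  facet normal 0.0000 0.0000 -1.0000
    outer loop
      vertex 13.000 13.000 0.000
      vertex 13.000 0.000 0.000
      vertex 0.000 0.000 0.000
    endloop
  endfacet
  facet normal 0.0000 0.0000 -1.0000
    outer loop
      vertex 0.000 13.000 0.000
      vertex 13.000 13.000 0.000
      vertex 0.000 0.000 0.000
    endloop
  endfacet
  facet normal 0.0000 0.0000 1.0000
    outer loop
      vertex 0.000 0.000 23.000
      vertex 13.000 0.000 23.000
      vertex 13.000 13.000 23.000
    endloop
  endfacet
  facet normal 0.0000 0.0000 1.0000
    outer loop
      vertex 0.000 0.000 23.000
      vertex 13.000 13.000 23.000
      vertex 0.000 13.000 23.000
    endloop
  endfacet
  facet normal 0.0000 -1.0000 0.0000
    outer loop
      vertex 0.000 0.000 0.000
      vertex 13.000 0.000 0.000
      vertex 13.000 0.000 23.000
    endloop
  endfacet
  facet normal 0.0000 -1.0000 0.0000
    outer loop
      vertex 0.000 0.000 0.000
      vertex 13.000 0.000 23.000
      vertex 0.000 0.000 23.000
    endloop
  endfacet
  facet normal 0.0000 1.0000 0.0000
    outer loop
      vertex 13.000 13.000 23.000
      vertex 13.000 13.000 0.000
      vertex 0.000 13.000 0.000
    endloop
  endfacet
  facet normal 0.0000 1.0000 0.0000
    outer loop
      vertex 0.000 13.000 23.000
      vertex 13.000 13.000 23.000
      vertex 0.000 13.000 0.000
    endloop
  endfacet
  facet normal -1.0000 0.0000 0.0000
    outer loop
      vertex 0.000 13.000 23.000
      vertex 0.000 13.000 0.000
      vertex 0.000 0.000 0.000
    endloop
  endfacet
  facet normal -1.0000 0.0000 0.0000
    outer loop
      vertex 0.000 0.000 23.000
      vertex 0.000 13.000 23.000
      vertex 0.000 0.000 0.000
    endloop
  endfacet
  facet normal 1.0000 0.0000 0.0000
    outer loop
      vertex 13.000 0.000 0.000
      vertex 13.000 13.000 0.000
      vertex 13.000 13.000 23.000
    endloop
  endfacet
  facet normal 1.0000 0.0000 0.0000
    outer loop
      vertex 13.000 0.000 0.000
      vertex 13.000 13.000 23.000
      vertex 13.000 0.000 23.000
    endloop
  endfacet
endsolid part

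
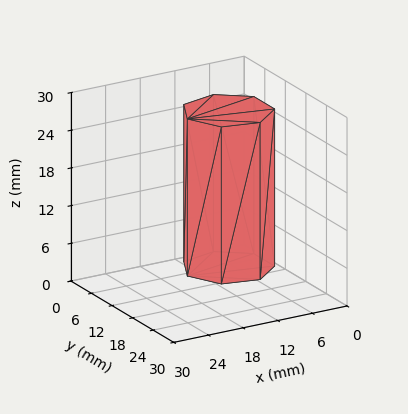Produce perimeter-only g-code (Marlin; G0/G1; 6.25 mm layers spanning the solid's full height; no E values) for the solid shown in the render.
Reading the render: the shape is a regular 7-sided prism (a cylinder approximated with 7 flat sides), circumscribed radius ≈ 7 mm, height ≈ 25 mm (dimensions read to the nearest mm from the axis ticks). For the g-code, the solid's height is divided into equal slices at the stated Δz and each level perimeter traced with G1 moves after a G0 lift.

; perimeter-only toolpath
G21 ; units = mm
G90 ; absolute positioning
G28 ; home
; layer 1
G0 Z6.25
G0 X14.00 Y7.00
G1 X11.36 Y12.47
G1 X5.44 Y13.82
G1 X0.69 Y10.04
G1 X0.69 Y3.96
G1 X5.44 Y0.18
G1 X11.36 Y1.53
G1 X14.00 Y7.00
; layer 2
G0 Z12.50
G0 X14.00 Y7.00
G1 X11.36 Y12.47
G1 X5.44 Y13.82
G1 X0.69 Y10.04
G1 X0.69 Y3.96
G1 X5.44 Y0.18
G1 X11.36 Y1.53
G1 X14.00 Y7.00
; layer 3
G0 Z18.75
G0 X14.00 Y7.00
G1 X11.36 Y12.47
G1 X5.44 Y13.82
G1 X0.69 Y10.04
G1 X0.69 Y3.96
G1 X5.44 Y0.18
G1 X11.36 Y1.53
G1 X14.00 Y7.00
; layer 4
G0 Z25.00
G0 X14.00 Y7.00
G1 X11.36 Y12.47
G1 X5.44 Y13.82
G1 X0.69 Y10.04
G1 X0.69 Y3.96
G1 X5.44 Y0.18
G1 X11.36 Y1.53
G1 X14.00 Y7.00
M2 ; end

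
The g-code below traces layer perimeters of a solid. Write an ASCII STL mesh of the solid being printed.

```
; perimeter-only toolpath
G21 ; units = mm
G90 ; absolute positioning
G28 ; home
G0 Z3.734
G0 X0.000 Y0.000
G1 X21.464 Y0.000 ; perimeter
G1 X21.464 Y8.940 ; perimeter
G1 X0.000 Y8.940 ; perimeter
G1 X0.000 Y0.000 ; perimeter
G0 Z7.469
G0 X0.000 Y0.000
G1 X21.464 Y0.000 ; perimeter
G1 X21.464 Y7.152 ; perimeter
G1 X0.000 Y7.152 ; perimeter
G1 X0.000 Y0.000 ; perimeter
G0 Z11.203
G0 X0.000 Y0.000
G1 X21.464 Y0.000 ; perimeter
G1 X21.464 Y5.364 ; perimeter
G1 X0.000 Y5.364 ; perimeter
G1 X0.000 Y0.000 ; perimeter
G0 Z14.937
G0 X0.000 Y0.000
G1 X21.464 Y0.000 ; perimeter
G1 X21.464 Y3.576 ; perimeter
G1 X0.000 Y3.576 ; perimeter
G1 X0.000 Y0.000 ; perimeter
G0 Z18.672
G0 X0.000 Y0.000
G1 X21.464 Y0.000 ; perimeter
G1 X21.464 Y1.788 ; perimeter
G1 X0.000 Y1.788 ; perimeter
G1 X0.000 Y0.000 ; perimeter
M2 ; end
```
solid part
  facet normal 0.0000 0.0000 -1.0000
    outer loop
      vertex 21.464 10.728 0.000
      vertex 21.464 0.000 0.000
      vertex 0.000 0.000 0.000
    endloop
  endfacet
  facet normal 0.0000 0.0000 -1.0000
    outer loop
      vertex 0.000 10.728 0.000
      vertex 21.464 10.728 0.000
      vertex 0.000 0.000 0.000
    endloop
  endfacet
  facet normal 0.0000 -1.0000 0.0000
    outer loop
      vertex 0.000 0.000 0.000
      vertex 21.464 0.000 0.000
      vertex 21.464 0.000 22.406
    endloop
  endfacet
  facet normal 0.0000 -1.0000 0.0000
    outer loop
      vertex 0.000 0.000 0.000
      vertex 21.464 0.000 22.406
      vertex 0.000 0.000 22.406
    endloop
  endfacet
  facet normal 0.0000 0.9019 0.4319
    outer loop
      vertex 0.000 0.000 22.406
      vertex 21.464 0.000 22.406
      vertex 21.464 10.728 0.000
    endloop
  endfacet
  facet normal 0.0000 0.9019 0.4319
    outer loop
      vertex 0.000 0.000 22.406
      vertex 21.464 10.728 0.000
      vertex 0.000 10.728 0.000
    endloop
  endfacet
  facet normal -1.0000 0.0000 0.0000
    outer loop
      vertex 0.000 0.000 22.406
      vertex 0.000 10.728 0.000
      vertex 0.000 0.000 0.000
    endloop
  endfacet
  facet normal 1.0000 0.0000 0.0000
    outer loop
      vertex 21.464 0.000 0.000
      vertex 21.464 10.728 0.000
      vertex 21.464 0.000 22.406
    endloop
  endfacet
endsolid part

The G0 Z moves step by Δz≈3.734 mm. The G1 loops shrink linearly with z, so the solid tapers from its base footprint up to z≈22.4. Closing with a flat bottom cap and the tapered top and triangulating gives 8 facets — a wedge (ramp): 21.5 × 10.7 mm base, rising to 22.4 mm along the y=0 edge and sloping linearly to z=0 at y=10.7.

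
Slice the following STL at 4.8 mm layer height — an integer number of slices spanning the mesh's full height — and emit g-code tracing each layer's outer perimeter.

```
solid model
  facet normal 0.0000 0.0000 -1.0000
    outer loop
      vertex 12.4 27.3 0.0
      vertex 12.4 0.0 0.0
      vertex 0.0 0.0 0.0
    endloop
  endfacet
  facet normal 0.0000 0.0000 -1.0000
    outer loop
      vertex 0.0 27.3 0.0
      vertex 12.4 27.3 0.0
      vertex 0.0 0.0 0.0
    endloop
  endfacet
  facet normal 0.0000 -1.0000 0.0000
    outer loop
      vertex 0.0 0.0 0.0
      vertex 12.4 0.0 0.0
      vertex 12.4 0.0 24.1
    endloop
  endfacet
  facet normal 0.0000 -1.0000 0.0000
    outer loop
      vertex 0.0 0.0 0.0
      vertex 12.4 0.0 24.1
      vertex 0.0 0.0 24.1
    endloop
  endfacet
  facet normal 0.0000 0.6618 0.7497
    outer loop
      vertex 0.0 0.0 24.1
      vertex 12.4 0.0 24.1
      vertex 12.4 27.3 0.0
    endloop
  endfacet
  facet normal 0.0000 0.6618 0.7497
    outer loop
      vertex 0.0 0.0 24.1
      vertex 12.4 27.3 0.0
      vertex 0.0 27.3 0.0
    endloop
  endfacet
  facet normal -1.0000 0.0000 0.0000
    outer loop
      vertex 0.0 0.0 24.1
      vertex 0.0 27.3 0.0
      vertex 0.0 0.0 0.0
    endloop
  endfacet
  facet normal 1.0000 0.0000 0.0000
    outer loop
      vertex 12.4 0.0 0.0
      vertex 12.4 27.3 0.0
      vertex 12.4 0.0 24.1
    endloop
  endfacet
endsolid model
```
; perimeter-only toolpath
G21 ; units = mm
G90 ; absolute positioning
G28 ; home
; layer 1
G0 Z4.8
G0 X0.0 Y0.0
G1 X12.4 Y0.0
G1 X12.4 Y21.8
G1 X0.0 Y21.8
G1 X0.0 Y0.0
; layer 2
G0 Z9.6
G0 X0.0 Y0.0
G1 X12.4 Y0.0
G1 X12.4 Y16.4
G1 X0.0 Y16.4
G1 X0.0 Y0.0
; layer 3
G0 Z14.5
G0 X0.0 Y0.0
G1 X12.4 Y0.0
G1 X12.4 Y10.9
G1 X0.0 Y10.9
G1 X0.0 Y0.0
; layer 4
G0 Z19.3
G0 X0.0 Y0.0
G1 X12.4 Y0.0
G1 X12.4 Y5.5
G1 X0.0 Y5.5
G1 X0.0 Y0.0
M2 ; end

The solid is a wedge (ramp): 12.4 × 27.3 mm base, rising to 24.1 mm along the y=0 edge and sloping linearly to z=0 at y=27.3. Slicing at Δz = 4.8 mm — 5 equal slices spanning the solid's height, so layer i sits at z = i·h/5 — gives 4 non-empty perimeters. Each is a 4-segment closed polygon; G0 lifts to the layer z and rapids to the start vertex, then G1 traces the edges. The cross-section shrinks linearly with z (the slice at the apex is degenerate and omitted).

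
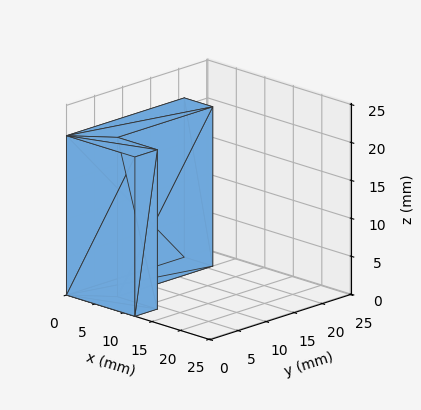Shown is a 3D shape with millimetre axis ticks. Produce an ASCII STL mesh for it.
Reading the render: the shape is an L-shaped prism: outer 12 × 21 mm, arm thicknesses ≈ 4 mm (horizontal) and 5 mm (vertical), extruded 21 mm in z (dimensions read to the nearest mm from the axis ticks). For the STL, each face is triangulated and given an outward normal.

solid part
  facet normal 0.0000 0.0000 -1.0000
    outer loop
      vertex 12.0 4.0 0.0
      vertex 12.0 0.0 0.0
      vertex 0.0 0.0 0.0
    endloop
  endfacet
  facet normal 0.0000 0.0000 -1.0000
    outer loop
      vertex 5.0 4.0 0.0
      vertex 12.0 4.0 0.0
      vertex 0.0 0.0 0.0
    endloop
  endfacet
  facet normal 0.0000 0.0000 -1.0000
    outer loop
      vertex 5.0 21.0 0.0
      vertex 5.0 4.0 0.0
      vertex 0.0 0.0 0.0
    endloop
  endfacet
  facet normal 0.0000 0.0000 -1.0000
    outer loop
      vertex 0.0 21.0 0.0
      vertex 5.0 21.0 0.0
      vertex 0.0 0.0 0.0
    endloop
  endfacet
  facet normal 0.0000 0.0000 1.0000
    outer loop
      vertex 0.0 0.0 21.0
      vertex 12.0 0.0 21.0
      vertex 12.0 4.0 21.0
    endloop
  endfacet
  facet normal 0.0000 0.0000 1.0000
    outer loop
      vertex 0.0 0.0 21.0
      vertex 12.0 4.0 21.0
      vertex 5.0 4.0 21.0
    endloop
  endfacet
  facet normal 0.0000 0.0000 1.0000
    outer loop
      vertex 0.0 0.0 21.0
      vertex 5.0 4.0 21.0
      vertex 5.0 21.0 21.0
    endloop
  endfacet
  facet normal 0.0000 0.0000 1.0000
    outer loop
      vertex 0.0 0.0 21.0
      vertex 5.0 21.0 21.0
      vertex 0.0 21.0 21.0
    endloop
  endfacet
  facet normal 0.0000 -1.0000 0.0000
    outer loop
      vertex 0.0 0.0 0.0
      vertex 12.0 0.0 0.0
      vertex 12.0 0.0 21.0
    endloop
  endfacet
  facet normal 0.0000 -1.0000 0.0000
    outer loop
      vertex 0.0 0.0 0.0
      vertex 12.0 0.0 21.0
      vertex 0.0 0.0 21.0
    endloop
  endfacet
  facet normal 1.0000 0.0000 0.0000
    outer loop
      vertex 12.0 0.0 0.0
      vertex 12.0 4.0 0.0
      vertex 12.0 4.0 21.0
    endloop
  endfacet
  facet normal 1.0000 0.0000 0.0000
    outer loop
      vertex 12.0 0.0 0.0
      vertex 12.0 4.0 21.0
      vertex 12.0 0.0 21.0
    endloop
  endfacet
  facet normal 0.0000 1.0000 0.0000
    outer loop
      vertex 12.0 4.0 0.0
      vertex 5.0 4.0 0.0
      vertex 5.0 4.0 21.0
    endloop
  endfacet
  facet normal 0.0000 1.0000 0.0000
    outer loop
      vertex 12.0 4.0 0.0
      vertex 5.0 4.0 21.0
      vertex 12.0 4.0 21.0
    endloop
  endfacet
  facet normal 1.0000 0.0000 0.0000
    outer loop
      vertex 5.0 4.0 0.0
      vertex 5.0 21.0 0.0
      vertex 5.0 21.0 21.0
    endloop
  endfacet
  facet normal 1.0000 0.0000 0.0000
    outer loop
      vertex 5.0 4.0 0.0
      vertex 5.0 21.0 21.0
      vertex 5.0 4.0 21.0
    endloop
  endfacet
  facet normal 0.0000 1.0000 0.0000
    outer loop
      vertex 5.0 21.0 0.0
      vertex 0.0 21.0 0.0
      vertex 0.0 21.0 21.0
    endloop
  endfacet
  facet normal 0.0000 1.0000 0.0000
    outer loop
      vertex 5.0 21.0 0.0
      vertex 0.0 21.0 21.0
      vertex 5.0 21.0 21.0
    endloop
  endfacet
  facet normal -1.0000 0.0000 0.0000
    outer loop
      vertex 0.0 21.0 0.0
      vertex 0.0 0.0 0.0
      vertex 0.0 0.0 21.0
    endloop
  endfacet
  facet normal -1.0000 0.0000 0.0000
    outer loop
      vertex 0.0 21.0 0.0
      vertex 0.0 0.0 21.0
      vertex 0.0 21.0 21.0
    endloop
  endfacet
endsolid part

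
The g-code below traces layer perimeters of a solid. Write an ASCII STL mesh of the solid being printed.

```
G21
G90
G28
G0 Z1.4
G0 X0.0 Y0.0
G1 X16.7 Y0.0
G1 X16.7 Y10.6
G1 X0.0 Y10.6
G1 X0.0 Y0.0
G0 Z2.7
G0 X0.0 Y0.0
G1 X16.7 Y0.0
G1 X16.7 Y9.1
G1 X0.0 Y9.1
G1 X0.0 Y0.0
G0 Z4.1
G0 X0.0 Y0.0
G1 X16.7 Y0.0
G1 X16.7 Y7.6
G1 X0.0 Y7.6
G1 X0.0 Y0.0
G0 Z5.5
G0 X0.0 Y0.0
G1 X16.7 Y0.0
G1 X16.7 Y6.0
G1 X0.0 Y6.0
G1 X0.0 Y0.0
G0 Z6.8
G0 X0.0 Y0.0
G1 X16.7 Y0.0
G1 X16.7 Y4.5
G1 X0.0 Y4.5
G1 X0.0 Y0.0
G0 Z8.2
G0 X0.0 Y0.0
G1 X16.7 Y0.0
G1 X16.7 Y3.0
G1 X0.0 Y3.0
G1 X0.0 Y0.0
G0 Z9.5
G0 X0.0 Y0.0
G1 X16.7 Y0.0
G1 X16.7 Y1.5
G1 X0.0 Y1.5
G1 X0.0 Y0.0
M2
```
solid part
  facet normal 0.0000 0.0000 -1.0000
    outer loop
      vertex 16.7 12.1 0.0
      vertex 16.7 0.0 0.0
      vertex 0.0 0.0 0.0
    endloop
  endfacet
  facet normal 0.0000 0.0000 -1.0000
    outer loop
      vertex 0.0 12.1 0.0
      vertex 16.7 12.1 0.0
      vertex 0.0 0.0 0.0
    endloop
  endfacet
  facet normal 0.0000 -1.0000 0.0000
    outer loop
      vertex 0.0 0.0 0.0
      vertex 16.7 0.0 0.0
      vertex 16.7 0.0 10.9
    endloop
  endfacet
  facet normal 0.0000 -1.0000 0.0000
    outer loop
      vertex 0.0 0.0 0.0
      vertex 16.7 0.0 10.9
      vertex 0.0 0.0 10.9
    endloop
  endfacet
  facet normal 0.0000 0.6693 0.7430
    outer loop
      vertex 0.0 0.0 10.9
      vertex 16.7 0.0 10.9
      vertex 16.7 12.1 0.0
    endloop
  endfacet
  facet normal 0.0000 0.6693 0.7430
    outer loop
      vertex 0.0 0.0 10.9
      vertex 16.7 12.1 0.0
      vertex 0.0 12.1 0.0
    endloop
  endfacet
  facet normal -1.0000 0.0000 0.0000
    outer loop
      vertex 0.0 0.0 10.9
      vertex 0.0 12.1 0.0
      vertex 0.0 0.0 0.0
    endloop
  endfacet
  facet normal 1.0000 0.0000 0.0000
    outer loop
      vertex 16.7 0.0 0.0
      vertex 16.7 12.1 0.0
      vertex 16.7 0.0 10.9
    endloop
  endfacet
endsolid part

The G0 Z moves step by Δz≈1.4 mm. The G1 loops shrink linearly with z, so the solid tapers from its base footprint up to z≈10.9. Closing with a flat bottom cap and the tapered top and triangulating gives 8 facets — a wedge (ramp): 16.7 × 12.1 mm base, rising to 10.9 mm along the y=0 edge and sloping linearly to z=0 at y=12.1.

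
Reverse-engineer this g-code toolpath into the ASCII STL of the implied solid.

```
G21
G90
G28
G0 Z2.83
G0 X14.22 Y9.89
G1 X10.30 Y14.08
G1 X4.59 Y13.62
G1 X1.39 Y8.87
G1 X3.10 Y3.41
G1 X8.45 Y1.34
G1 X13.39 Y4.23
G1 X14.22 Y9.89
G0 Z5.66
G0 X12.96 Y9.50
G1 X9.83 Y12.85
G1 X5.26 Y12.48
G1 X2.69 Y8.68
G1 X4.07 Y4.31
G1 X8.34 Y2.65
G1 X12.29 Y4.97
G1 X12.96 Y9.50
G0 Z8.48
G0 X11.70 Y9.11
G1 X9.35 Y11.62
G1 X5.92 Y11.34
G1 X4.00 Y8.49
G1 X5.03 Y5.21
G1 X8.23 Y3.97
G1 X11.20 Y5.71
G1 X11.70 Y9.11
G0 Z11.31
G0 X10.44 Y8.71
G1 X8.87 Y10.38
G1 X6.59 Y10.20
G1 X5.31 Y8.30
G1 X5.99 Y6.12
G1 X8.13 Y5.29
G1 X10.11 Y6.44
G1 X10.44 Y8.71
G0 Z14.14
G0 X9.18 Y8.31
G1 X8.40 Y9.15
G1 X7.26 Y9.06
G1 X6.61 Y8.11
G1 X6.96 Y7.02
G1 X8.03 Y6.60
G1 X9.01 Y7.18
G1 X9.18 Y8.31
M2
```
solid part
  facet normal 0.0000 0.0000 -1.0000
    outer loop
      vertex 3.93 14.76 0.00
      vertex 10.78 15.31 0.00
      vertex 15.48 10.29 0.00
    endloop
  endfacet
  facet normal 0.0000 0.0000 -1.0000
    outer loop
      vertex 0.08 9.06 0.00
      vertex 3.93 14.76 0.00
      vertex 15.48 10.29 0.00
    endloop
  endfacet
  facet normal 0.0000 0.0000 -1.0000
    outer loop
      vertex 2.14 2.51 0.00
      vertex 0.08 9.06 0.00
      vertex 15.48 10.29 0.00
    endloop
  endfacet
  facet normal 0.0000 0.0000 -1.0000
    outer loop
      vertex 8.55 0.02 0.00
      vertex 2.14 2.51 0.00
      vertex 15.48 10.29 0.00
    endloop
  endfacet
  facet normal 0.0000 0.0000 -1.0000
    outer loop
      vertex 14.48 3.49 0.00
      vertex 8.55 0.02 0.00
      vertex 15.48 10.29 0.00
    endloop
  endfacet
  facet normal 0.6729 0.6300 0.3877
    outer loop
      vertex 15.48 10.29 0.00
      vertex 10.78 15.31 0.00
      vertex 7.92 7.92 16.97
    endloop
  endfacet
  facet normal -0.0738 0.9188 0.3877
    outer loop
      vertex 10.78 15.31 0.00
      vertex 3.93 14.76 0.00
      vertex 7.92 7.92 16.97
    endloop
  endfacet
  facet normal -0.7639 0.5160 0.3876
    outer loop
      vertex 3.93 14.76 0.00
      vertex 0.08 9.06 0.00
      vertex 7.92 7.92 16.97
    endloop
  endfacet
  facet normal -0.8793 -0.2766 0.3877
    outer loop
      vertex 0.08 9.06 0.00
      vertex 2.14 2.51 0.00
      vertex 7.92 7.92 16.97
    endloop
  endfacet
  facet normal -0.3338 -0.8593 0.3876
    outer loop
      vertex 2.14 2.51 0.00
      vertex 8.55 0.02 0.00
      vertex 7.92 7.92 16.97
    endloop
  endfacet
  facet normal 0.4656 -0.7956 0.3877
    outer loop
      vertex 8.55 0.02 0.00
      vertex 14.48 3.49 0.00
      vertex 7.92 7.92 16.97
    endloop
  endfacet
  facet normal 0.9120 -0.1341 0.3876
    outer loop
      vertex 14.48 3.49 0.00
      vertex 15.48 10.29 0.00
      vertex 7.92 7.92 16.97
    endloop
  endfacet
endsolid part

The G0 Z moves step by Δz≈2.83 mm. The G1 loops shrink linearly with z, so the solid tapers from its base footprint up to z≈17. Closing with a flat bottom cap and the tapered top and triangulating gives 12 facets — a regular 7-sided pyramid, base circumscribed radius ≈ 7.92 mm, apex at z ≈ 17 mm.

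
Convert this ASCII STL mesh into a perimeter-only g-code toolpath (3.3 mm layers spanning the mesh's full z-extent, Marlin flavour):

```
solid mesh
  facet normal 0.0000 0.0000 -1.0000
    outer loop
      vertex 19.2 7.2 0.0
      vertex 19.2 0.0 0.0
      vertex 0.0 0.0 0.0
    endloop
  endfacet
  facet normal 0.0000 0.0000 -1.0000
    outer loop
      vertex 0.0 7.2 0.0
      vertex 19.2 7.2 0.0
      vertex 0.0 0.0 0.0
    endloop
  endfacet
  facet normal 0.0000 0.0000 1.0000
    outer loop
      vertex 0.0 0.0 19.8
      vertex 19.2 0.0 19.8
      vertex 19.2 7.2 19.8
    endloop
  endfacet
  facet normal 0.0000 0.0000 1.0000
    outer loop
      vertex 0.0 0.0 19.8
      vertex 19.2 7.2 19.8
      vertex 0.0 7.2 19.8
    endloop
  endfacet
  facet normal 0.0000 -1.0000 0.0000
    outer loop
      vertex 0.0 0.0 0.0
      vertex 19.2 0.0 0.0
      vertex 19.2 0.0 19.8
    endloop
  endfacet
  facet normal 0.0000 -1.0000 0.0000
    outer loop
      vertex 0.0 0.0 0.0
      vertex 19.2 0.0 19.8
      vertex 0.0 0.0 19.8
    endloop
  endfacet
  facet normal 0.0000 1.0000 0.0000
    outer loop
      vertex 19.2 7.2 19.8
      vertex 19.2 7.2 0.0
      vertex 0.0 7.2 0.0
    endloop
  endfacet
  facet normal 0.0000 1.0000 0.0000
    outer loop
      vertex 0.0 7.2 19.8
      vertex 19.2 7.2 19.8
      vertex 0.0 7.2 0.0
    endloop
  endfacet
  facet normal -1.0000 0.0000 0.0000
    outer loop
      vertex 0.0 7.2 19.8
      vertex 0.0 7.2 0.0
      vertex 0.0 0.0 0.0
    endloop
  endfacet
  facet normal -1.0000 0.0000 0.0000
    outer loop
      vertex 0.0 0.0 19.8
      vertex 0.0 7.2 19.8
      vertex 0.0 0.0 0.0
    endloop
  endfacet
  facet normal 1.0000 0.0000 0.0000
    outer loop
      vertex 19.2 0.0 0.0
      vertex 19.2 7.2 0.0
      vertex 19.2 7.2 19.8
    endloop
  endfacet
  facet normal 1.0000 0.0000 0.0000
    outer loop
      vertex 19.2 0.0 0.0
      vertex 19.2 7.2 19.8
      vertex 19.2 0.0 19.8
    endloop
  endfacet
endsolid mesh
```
; perimeter-only toolpath
G21 ; units = mm
G90 ; absolute positioning
G28 ; home
; layer 1
G0 Z3.3
G0 X0.0 Y0.0
G1 X19.2 Y0.0
G1 X19.2 Y7.2
G1 X0.0 Y7.2
G1 X0.0 Y0.0
; layer 2
G0 Z6.6
G0 X0.0 Y0.0
G1 X19.2 Y0.0
G1 X19.2 Y7.2
G1 X0.0 Y7.2
G1 X0.0 Y0.0
; layer 3
G0 Z9.9
G0 X0.0 Y0.0
G1 X19.2 Y0.0
G1 X19.2 Y7.2
G1 X0.0 Y7.2
G1 X0.0 Y0.0
; layer 4
G0 Z13.2
G0 X0.0 Y0.0
G1 X19.2 Y0.0
G1 X19.2 Y7.2
G1 X0.0 Y7.2
G1 X0.0 Y0.0
; layer 5
G0 Z16.5
G0 X0.0 Y0.0
G1 X19.2 Y0.0
G1 X19.2 Y7.2
G1 X0.0 Y7.2
G1 X0.0 Y0.0
; layer 6
G0 Z19.8
G0 X0.0 Y0.0
G1 X19.2 Y0.0
G1 X19.2 Y7.2
G1 X0.0 Y7.2
G1 X0.0 Y0.0
M2 ; end

The solid is a rectangular box, roughly 19.2 × 7.2 mm footprint and 19.8 mm tall. Slicing at Δz = 3.3 mm — 6 equal slices spanning the solid's height, so layer i sits at z = i·h/6 — gives 6 non-empty perimeters. Each is a 4-segment closed polygon; G0 lifts to the layer z and rapids to the start vertex, then G1 traces the edges.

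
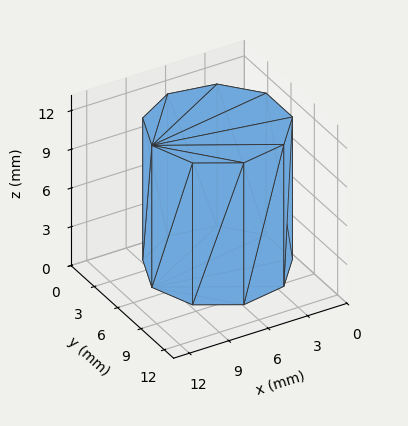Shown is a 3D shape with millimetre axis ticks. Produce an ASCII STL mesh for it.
Reading the render: the shape is a regular 9-sided prism (a cylinder approximated with 9 flat sides), circumscribed radius ≈ 5 mm, height ≈ 11 mm (dimensions read to the nearest mm from the axis ticks). For the STL, each face is triangulated and given an outward normal.

solid part
  facet normal 0.0000 0.0000 -1.0000
    outer loop
      vertex 5.9 9.9 0.0
      vertex 8.8 8.2 0.0
      vertex 10.0 5.0 0.0
    endloop
  endfacet
  facet normal 0.0000 0.0000 -1.0000
    outer loop
      vertex 2.5 9.3 0.0
      vertex 5.9 9.9 0.0
      vertex 10.0 5.0 0.0
    endloop
  endfacet
  facet normal 0.0000 0.0000 -1.0000
    outer loop
      vertex 0.3 6.7 0.0
      vertex 2.5 9.3 0.0
      vertex 10.0 5.0 0.0
    endloop
  endfacet
  facet normal 0.0000 0.0000 -1.0000
    outer loop
      vertex 0.3 3.3 0.0
      vertex 0.3 6.7 0.0
      vertex 10.0 5.0 0.0
    endloop
  endfacet
  facet normal 0.0000 0.0000 -1.0000
    outer loop
      vertex 2.5 0.7 0.0
      vertex 0.3 3.3 0.0
      vertex 10.0 5.0 0.0
    endloop
  endfacet
  facet normal 0.0000 0.0000 -1.0000
    outer loop
      vertex 5.9 0.1 0.0
      vertex 2.5 0.7 0.0
      vertex 10.0 5.0 0.0
    endloop
  endfacet
  facet normal 0.0000 0.0000 -1.0000
    outer loop
      vertex 8.8 1.8 0.0
      vertex 5.9 0.1 0.0
      vertex 10.0 5.0 0.0
    endloop
  endfacet
  facet normal 0.0000 0.0000 1.0000
    outer loop
      vertex 10.0 5.0 11.0
      vertex 8.8 8.2 11.0
      vertex 5.9 9.9 11.0
    endloop
  endfacet
  facet normal 0.0000 0.0000 1.0000
    outer loop
      vertex 10.0 5.0 11.0
      vertex 5.9 9.9 11.0
      vertex 2.5 9.3 11.0
    endloop
  endfacet
  facet normal 0.0000 0.0000 1.0000
    outer loop
      vertex 10.0 5.0 11.0
      vertex 2.5 9.3 11.0
      vertex 0.3 6.7 11.0
    endloop
  endfacet
  facet normal 0.0000 0.0000 1.0000
    outer loop
      vertex 10.0 5.0 11.0
      vertex 0.3 6.7 11.0
      vertex 0.3 3.3 11.0
    endloop
  endfacet
  facet normal 0.0000 0.0000 1.0000
    outer loop
      vertex 10.0 5.0 11.0
      vertex 0.3 3.3 11.0
      vertex 2.5 0.7 11.0
    endloop
  endfacet
  facet normal 0.0000 0.0000 1.0000
    outer loop
      vertex 10.0 5.0 11.0
      vertex 2.5 0.7 11.0
      vertex 5.9 0.1 11.0
    endloop
  endfacet
  facet normal 0.0000 0.0000 1.0000
    outer loop
      vertex 10.0 5.0 11.0
      vertex 5.9 0.1 11.0
      vertex 8.8 1.8 11.0
    endloop
  endfacet
  facet normal 0.9363 0.3511 0.0000
    outer loop
      vertex 10.0 5.0 0.0
      vertex 8.8 8.2 0.0
      vertex 8.8 8.2 11.0
    endloop
  endfacet
  facet normal 0.9363 0.3511 0.0000
    outer loop
      vertex 10.0 5.0 0.0
      vertex 8.8 8.2 11.0
      vertex 10.0 5.0 11.0
    endloop
  endfacet
  facet normal 0.5057 0.8627 0.0000
    outer loop
      vertex 8.8 8.2 0.0
      vertex 5.9 9.9 0.0
      vertex 5.9 9.9 11.0
    endloop
  endfacet
  facet normal 0.5057 0.8627 0.0000
    outer loop
      vertex 8.8 8.2 0.0
      vertex 5.9 9.9 11.0
      vertex 8.8 8.2 11.0
    endloop
  endfacet
  facet normal -0.1738 0.9848 0.0000
    outer loop
      vertex 5.9 9.9 0.0
      vertex 2.5 9.3 0.0
      vertex 2.5 9.3 11.0
    endloop
  endfacet
  facet normal -0.1738 0.9848 0.0000
    outer loop
      vertex 5.9 9.9 0.0
      vertex 2.5 9.3 11.0
      vertex 5.9 9.9 11.0
    endloop
  endfacet
  facet normal -0.7634 0.6459 0.0000
    outer loop
      vertex 2.5 9.3 0.0
      vertex 0.3 6.7 0.0
      vertex 0.3 6.7 11.0
    endloop
  endfacet
  facet normal -0.7634 0.6459 0.0000
    outer loop
      vertex 2.5 9.3 0.0
      vertex 0.3 6.7 11.0
      vertex 2.5 9.3 11.0
    endloop
  endfacet
  facet normal -1.0000 0.0000 0.0000
    outer loop
      vertex 0.3 6.7 0.0
      vertex 0.3 3.3 0.0
      vertex 0.3 3.3 11.0
    endloop
  endfacet
  facet normal -1.0000 0.0000 0.0000
    outer loop
      vertex 0.3 6.7 0.0
      vertex 0.3 3.3 11.0
      vertex 0.3 6.7 11.0
    endloop
  endfacet
  facet normal -0.7634 -0.6459 0.0000
    outer loop
      vertex 0.3 3.3 0.0
      vertex 2.5 0.7 0.0
      vertex 2.5 0.7 11.0
    endloop
  endfacet
  facet normal -0.7634 -0.6459 0.0000
    outer loop
      vertex 0.3 3.3 0.0
      vertex 2.5 0.7 11.0
      vertex 0.3 3.3 11.0
    endloop
  endfacet
  facet normal -0.1738 -0.9848 0.0000
    outer loop
      vertex 2.5 0.7 0.0
      vertex 5.9 0.1 0.0
      vertex 5.9 0.1 11.0
    endloop
  endfacet
  facet normal -0.1738 -0.9848 0.0000
    outer loop
      vertex 2.5 0.7 0.0
      vertex 5.9 0.1 11.0
      vertex 2.5 0.7 11.0
    endloop
  endfacet
  facet normal 0.5057 -0.8627 0.0000
    outer loop
      vertex 5.9 0.1 0.0
      vertex 8.8 1.8 0.0
      vertex 8.8 1.8 11.0
    endloop
  endfacet
  facet normal 0.5057 -0.8627 0.0000
    outer loop
      vertex 5.9 0.1 0.0
      vertex 8.8 1.8 11.0
      vertex 5.9 0.1 11.0
    endloop
  endfacet
  facet normal 0.9363 -0.3511 0.0000
    outer loop
      vertex 8.8 1.8 0.0
      vertex 10.0 5.0 0.0
      vertex 10.0 5.0 11.0
    endloop
  endfacet
  facet normal 0.9363 -0.3511 0.0000
    outer loop
      vertex 8.8 1.8 0.0
      vertex 10.0 5.0 11.0
      vertex 8.8 1.8 11.0
    endloop
  endfacet
endsolid part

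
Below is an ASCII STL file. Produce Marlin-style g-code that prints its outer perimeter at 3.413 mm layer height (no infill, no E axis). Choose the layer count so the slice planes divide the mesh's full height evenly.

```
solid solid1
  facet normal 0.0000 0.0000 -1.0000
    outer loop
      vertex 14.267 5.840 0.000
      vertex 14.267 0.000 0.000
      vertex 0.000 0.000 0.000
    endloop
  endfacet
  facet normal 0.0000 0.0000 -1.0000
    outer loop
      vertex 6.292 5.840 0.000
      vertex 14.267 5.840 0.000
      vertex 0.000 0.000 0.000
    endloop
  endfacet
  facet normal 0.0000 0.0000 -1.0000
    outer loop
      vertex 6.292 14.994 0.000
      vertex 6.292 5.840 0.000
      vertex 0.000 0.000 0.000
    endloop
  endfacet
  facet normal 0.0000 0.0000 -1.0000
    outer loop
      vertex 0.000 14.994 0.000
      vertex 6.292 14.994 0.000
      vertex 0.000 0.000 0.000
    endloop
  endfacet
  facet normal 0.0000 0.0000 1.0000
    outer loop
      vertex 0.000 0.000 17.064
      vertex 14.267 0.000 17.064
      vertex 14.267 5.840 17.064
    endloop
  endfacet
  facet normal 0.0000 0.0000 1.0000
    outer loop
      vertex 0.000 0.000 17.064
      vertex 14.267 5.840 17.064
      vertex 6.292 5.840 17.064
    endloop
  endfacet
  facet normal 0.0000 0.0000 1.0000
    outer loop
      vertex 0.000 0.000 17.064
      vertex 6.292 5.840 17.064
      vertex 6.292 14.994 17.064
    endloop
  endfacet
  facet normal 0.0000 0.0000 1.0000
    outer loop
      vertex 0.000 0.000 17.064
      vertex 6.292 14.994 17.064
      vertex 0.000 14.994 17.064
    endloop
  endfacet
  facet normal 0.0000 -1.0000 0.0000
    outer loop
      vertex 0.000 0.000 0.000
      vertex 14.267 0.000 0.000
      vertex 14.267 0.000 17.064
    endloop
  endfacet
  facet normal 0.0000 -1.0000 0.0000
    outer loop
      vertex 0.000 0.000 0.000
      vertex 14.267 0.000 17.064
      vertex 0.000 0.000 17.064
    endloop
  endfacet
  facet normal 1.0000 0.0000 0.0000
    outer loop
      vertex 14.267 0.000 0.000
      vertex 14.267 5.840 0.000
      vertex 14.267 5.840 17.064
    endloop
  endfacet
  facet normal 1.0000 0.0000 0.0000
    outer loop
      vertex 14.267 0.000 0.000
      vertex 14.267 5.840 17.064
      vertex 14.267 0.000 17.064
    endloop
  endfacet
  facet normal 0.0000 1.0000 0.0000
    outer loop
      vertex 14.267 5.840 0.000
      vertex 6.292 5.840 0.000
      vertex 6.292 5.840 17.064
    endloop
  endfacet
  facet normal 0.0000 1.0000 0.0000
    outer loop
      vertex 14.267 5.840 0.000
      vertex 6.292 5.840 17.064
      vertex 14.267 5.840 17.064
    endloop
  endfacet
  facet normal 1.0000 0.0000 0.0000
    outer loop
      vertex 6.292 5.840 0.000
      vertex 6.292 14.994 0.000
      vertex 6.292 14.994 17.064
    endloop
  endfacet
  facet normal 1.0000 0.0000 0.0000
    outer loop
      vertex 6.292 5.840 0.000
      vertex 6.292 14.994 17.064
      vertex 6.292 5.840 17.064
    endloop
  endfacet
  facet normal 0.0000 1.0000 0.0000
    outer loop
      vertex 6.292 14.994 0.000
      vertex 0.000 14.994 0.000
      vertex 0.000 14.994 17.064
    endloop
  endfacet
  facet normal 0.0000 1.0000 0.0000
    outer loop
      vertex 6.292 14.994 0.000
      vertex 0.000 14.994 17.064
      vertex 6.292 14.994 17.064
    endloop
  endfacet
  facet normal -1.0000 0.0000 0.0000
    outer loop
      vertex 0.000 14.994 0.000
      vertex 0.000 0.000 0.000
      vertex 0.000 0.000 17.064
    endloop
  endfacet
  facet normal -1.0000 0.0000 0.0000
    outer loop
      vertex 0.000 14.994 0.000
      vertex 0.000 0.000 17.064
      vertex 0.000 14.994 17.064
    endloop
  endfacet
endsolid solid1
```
; perimeter-only toolpath
G21 ; units = mm
G90 ; absolute positioning
G28 ; home
; layer 1
G0 Z3.413
G0 X0.000 Y0.000
G1 X14.267 Y0.000
G1 X14.267 Y5.840
G1 X6.292 Y5.840
G1 X6.292 Y14.994
G1 X0.000 Y14.994
G1 X0.000 Y0.000
; layer 2
G0 Z6.826
G0 X0.000 Y0.000
G1 X14.267 Y0.000
G1 X14.267 Y5.840
G1 X6.292 Y5.840
G1 X6.292 Y14.994
G1 X0.000 Y14.994
G1 X0.000 Y0.000
; layer 3
G0 Z10.238
G0 X0.000 Y0.000
G1 X14.267 Y0.000
G1 X14.267 Y5.840
G1 X6.292 Y5.840
G1 X6.292 Y14.994
G1 X0.000 Y14.994
G1 X0.000 Y0.000
; layer 4
G0 Z13.651
G0 X0.000 Y0.000
G1 X14.267 Y0.000
G1 X14.267 Y5.840
G1 X6.292 Y5.840
G1 X6.292 Y14.994
G1 X0.000 Y14.994
G1 X0.000 Y0.000
; layer 5
G0 Z17.064
G0 X0.000 Y0.000
G1 X14.267 Y0.000
G1 X14.267 Y5.840
G1 X6.292 Y5.840
G1 X6.292 Y14.994
G1 X0.000 Y14.994
G1 X0.000 Y0.000
M2 ; end

The solid is an L-shaped prism: outer 14.3 × 15 mm, arm thicknesses ≈ 5.84 mm (horizontal) and 6.29 mm (vertical), extruded 17.1 mm in z. Slicing at Δz = 3.413 mm — 5 equal slices spanning the solid's height, so layer i sits at z = i·h/5 — gives 5 non-empty perimeters. Each is a 6-segment closed polygon; G0 lifts to the layer z and rapids to the start vertex, then G1 traces the edges.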